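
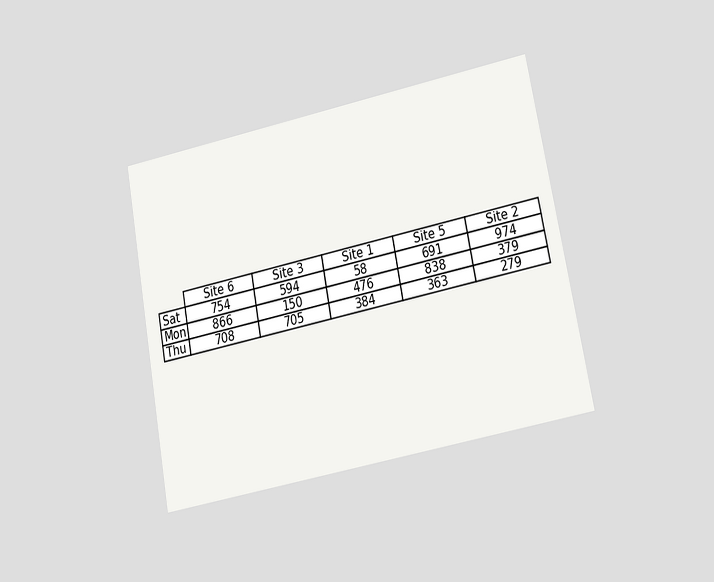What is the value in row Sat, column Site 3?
The chart is tilted about 11° counter-clockwise and viewed at a slight angle. The (Sat, Site 3) cell reads 594.

594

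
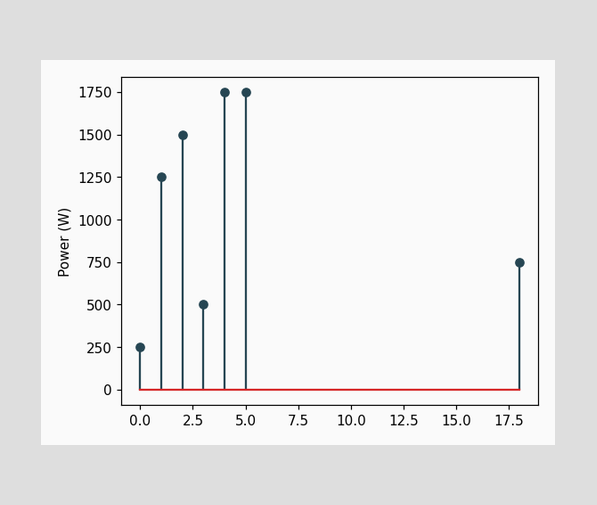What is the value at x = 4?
The stem at x=4 reaches 1750W.

1750W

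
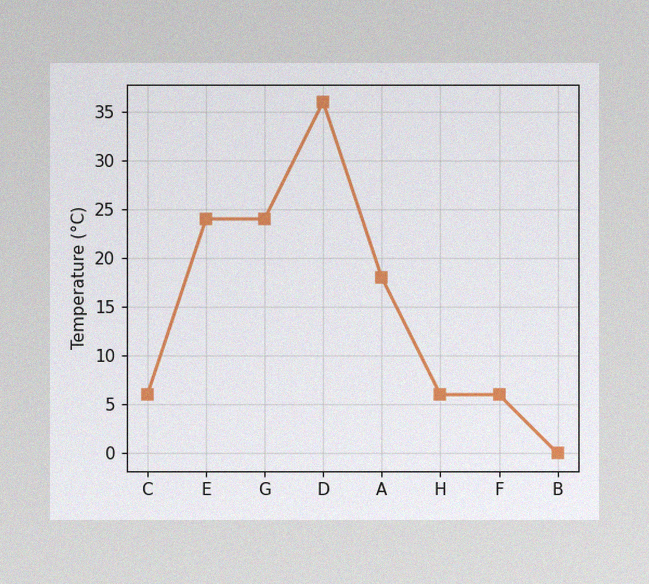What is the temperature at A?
The image has some photo noise and uneven lighting. At A, the line is at 18°C.

18°C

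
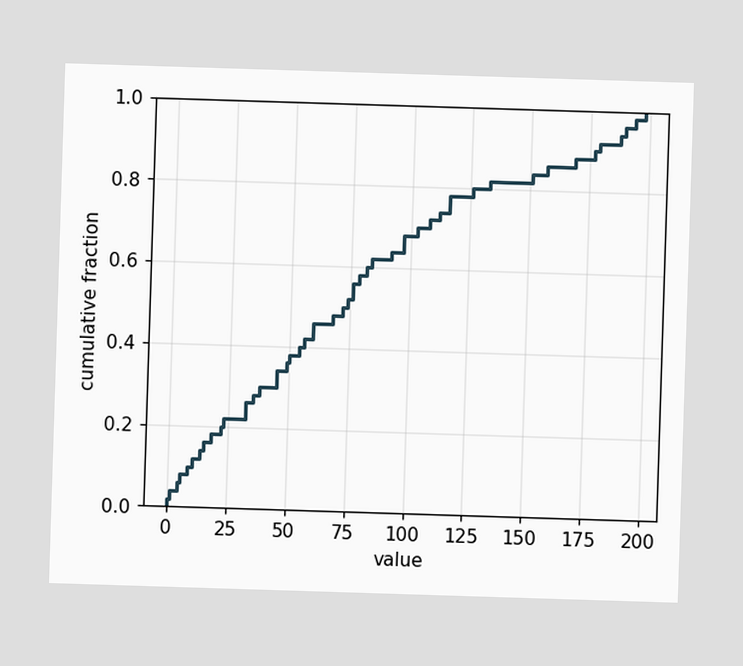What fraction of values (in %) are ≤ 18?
At x=18 the ECDF step is at 18%.

18%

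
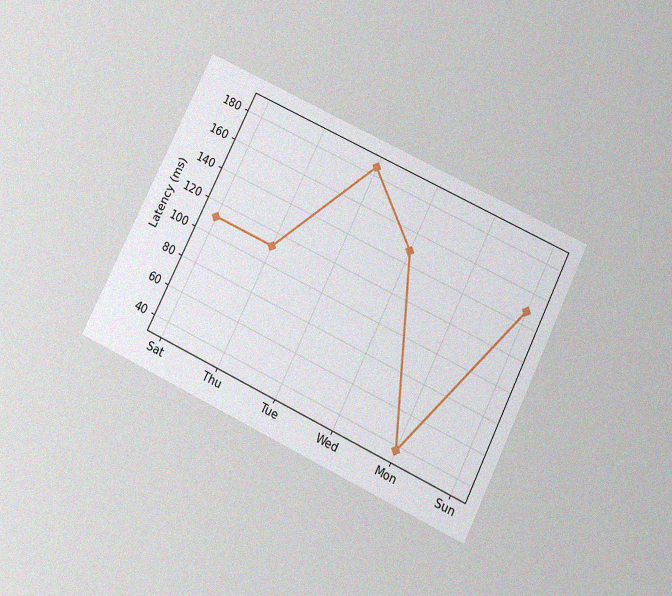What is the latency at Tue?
The chart is tilted about 26° clockwise and viewed slightly from below, with some photo noise. At Tue, the line is at 185ms.

185ms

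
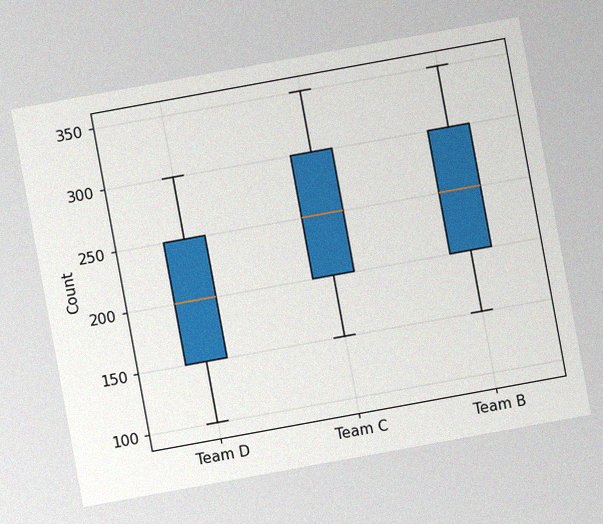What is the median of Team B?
The chart is tilted about 10° counter-clockwise, with some photo noise. The median line in the Team B box sits at 250.

250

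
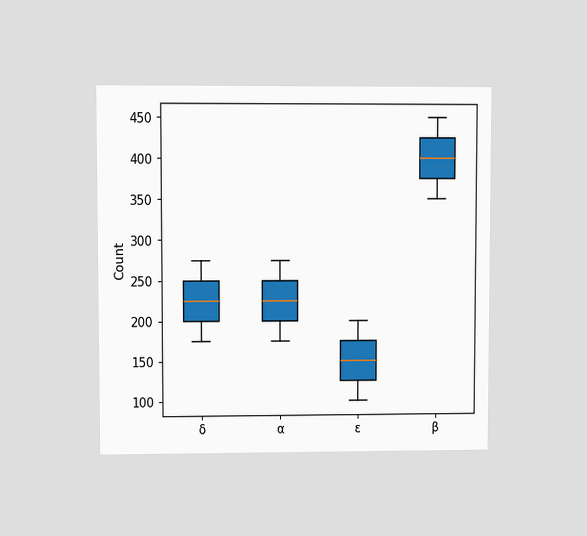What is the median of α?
The chart is viewed at a slight angle. The median line in the α box sits at 225.

225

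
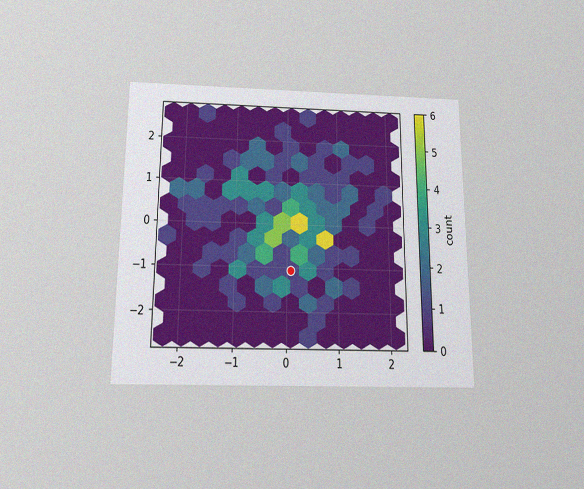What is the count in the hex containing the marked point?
The chart is viewed slightly from below, with some photo noise. The marked hex reads 1 on the colorbar.

1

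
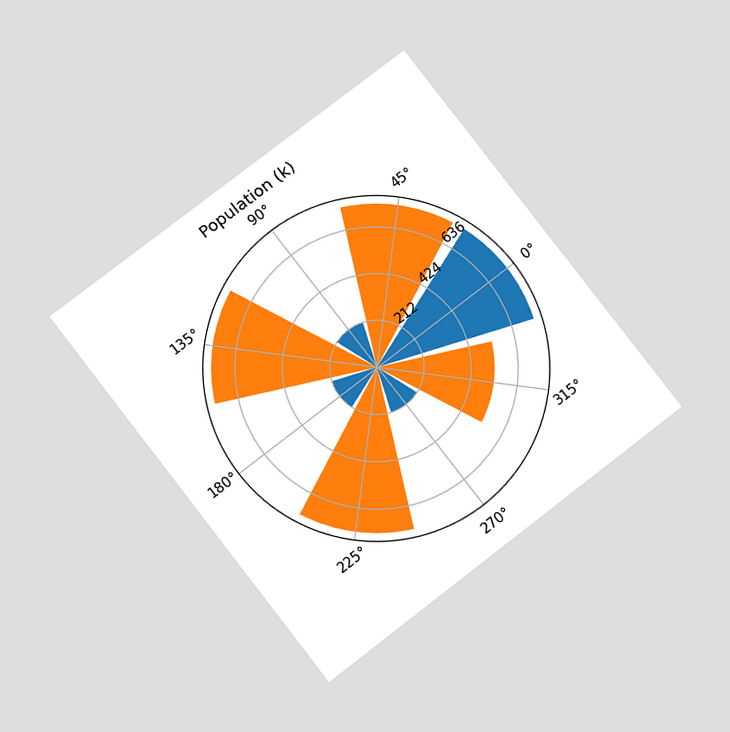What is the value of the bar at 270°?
The chart is tilted about 38° counter-clockwise and viewed at a slight angle. The bar at 270° reaches 212k on the radial axis.

212k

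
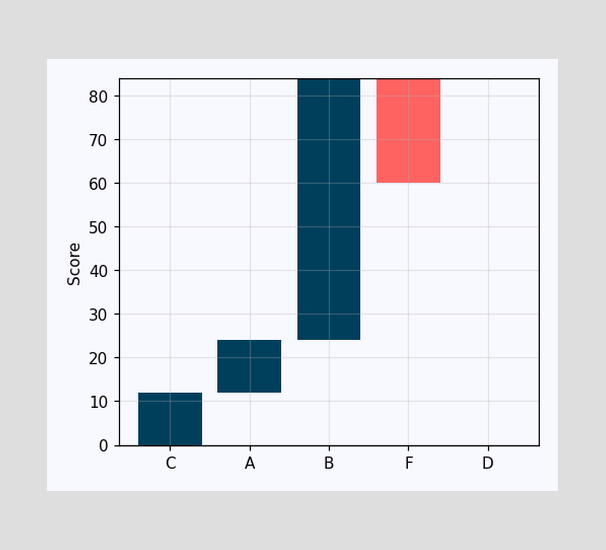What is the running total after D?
60

After D the running total reaches 60.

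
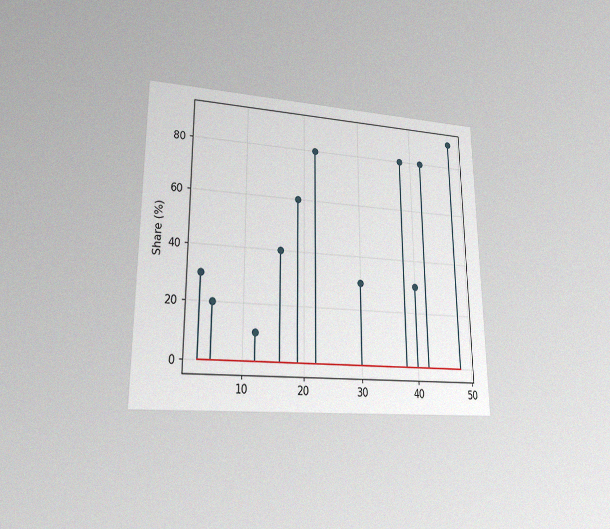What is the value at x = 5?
20%

The chart is viewed at a slight angle, with some photo noise. The stem at x=5 reaches 20%.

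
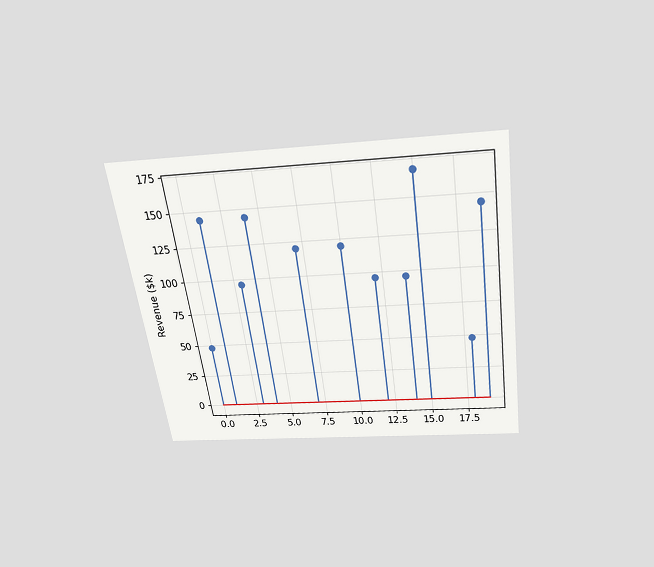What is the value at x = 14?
The chart is tilted about 8° counter-clockwise and viewed slightly from above. The stem at x=14 reaches $96k.

$96k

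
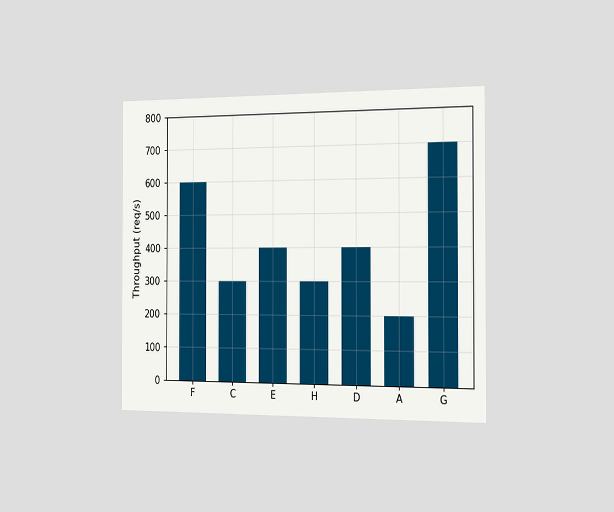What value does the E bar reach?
400req/s

The chart is viewed slightly from the right. Reading along the chart's y-axis, the E bar reaches 400req/s.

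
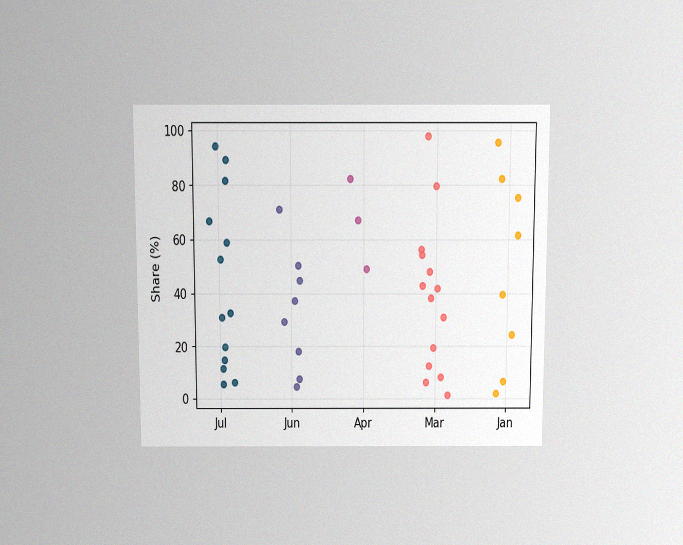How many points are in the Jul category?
The chart is viewed slightly from above, with some photo noise. Counting the markers in the Jul column gives 13.

13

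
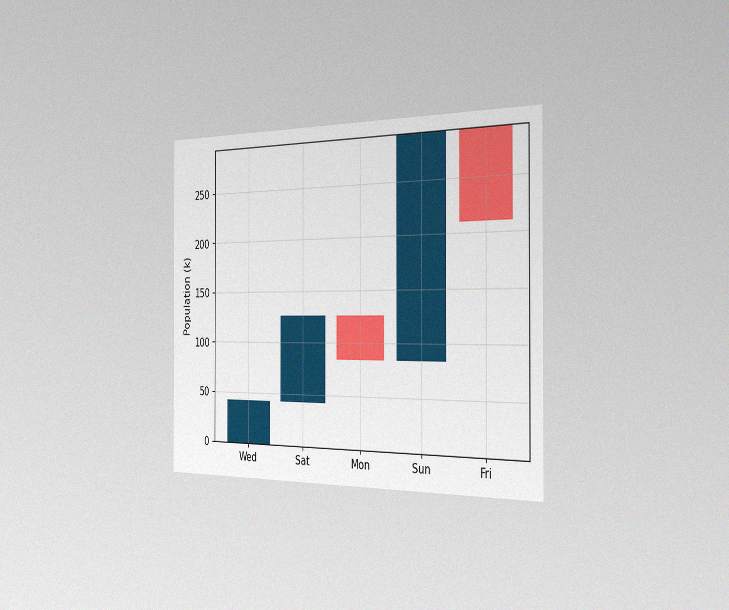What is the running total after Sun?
294k

The chart is viewed slightly from the right, with some photo noise. After Sun the running total reaches 294k.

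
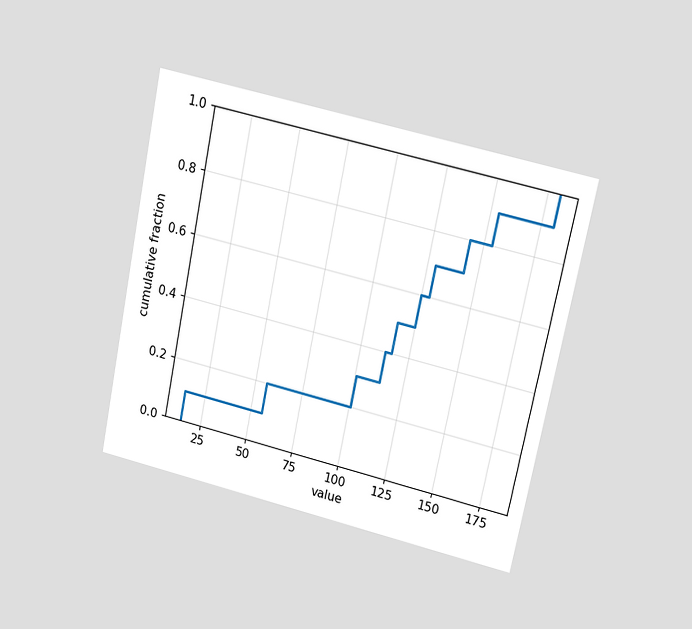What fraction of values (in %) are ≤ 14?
The chart is tilted about 12° clockwise and viewed at a slight angle. At x=14 the ECDF step is at 10%.

10%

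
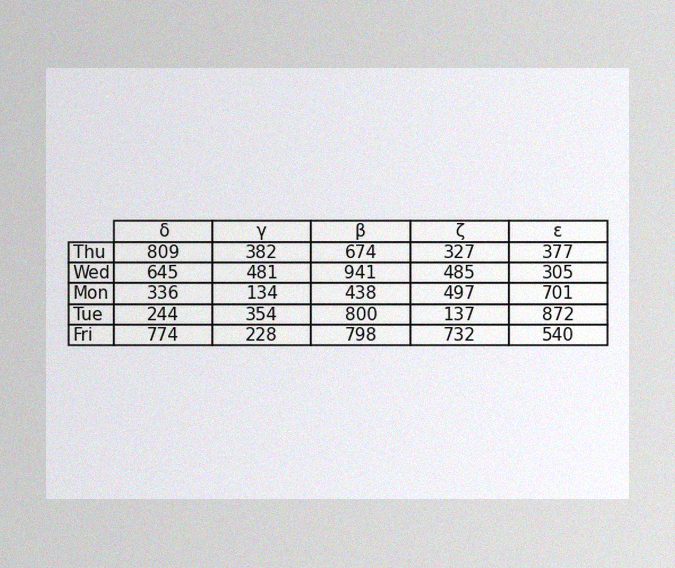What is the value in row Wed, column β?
The image has some photo noise and uneven lighting. The (Wed, β) cell reads 941.

941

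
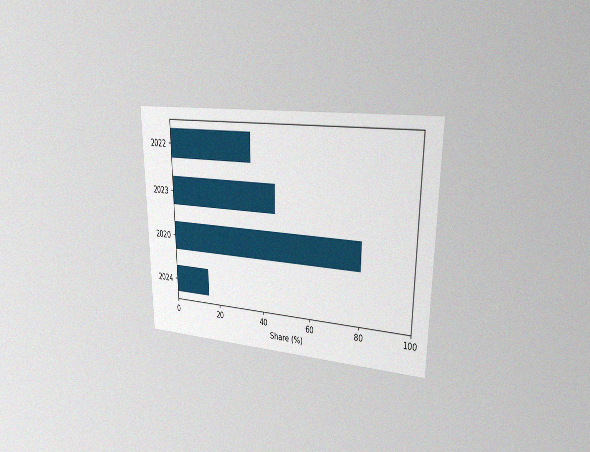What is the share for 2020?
The chart is viewed slightly from the right, with some photo noise. Reading along the chart's x-axis, the 2020 bar reaches 80%.

80%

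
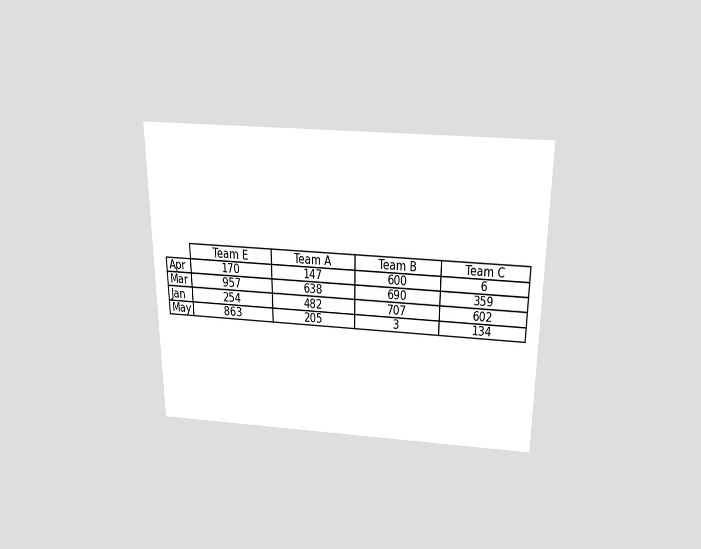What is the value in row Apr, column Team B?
600

The chart is viewed slightly from above. The (Apr, Team B) cell reads 600.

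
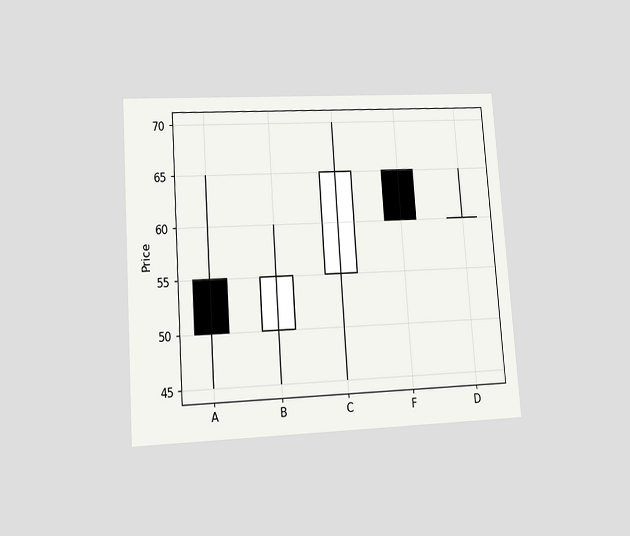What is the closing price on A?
The chart is tilted about 4° counter-clockwise and viewed at a slight angle. The A candle closes at 50.

50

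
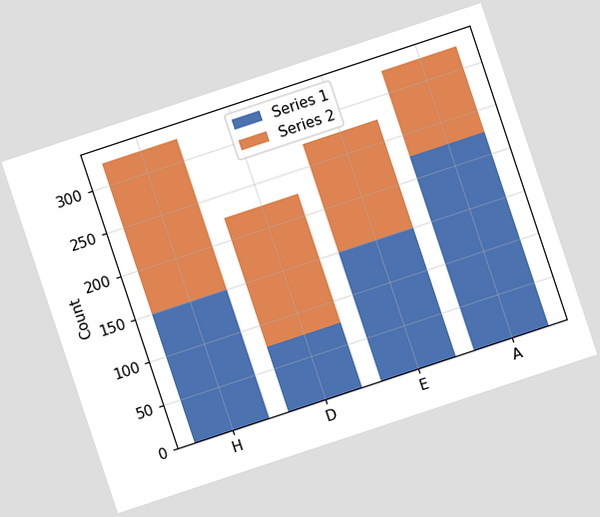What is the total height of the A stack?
325

The chart is tilted about 18° counter-clockwise. The A stack's top reaches 325 on the y-axis.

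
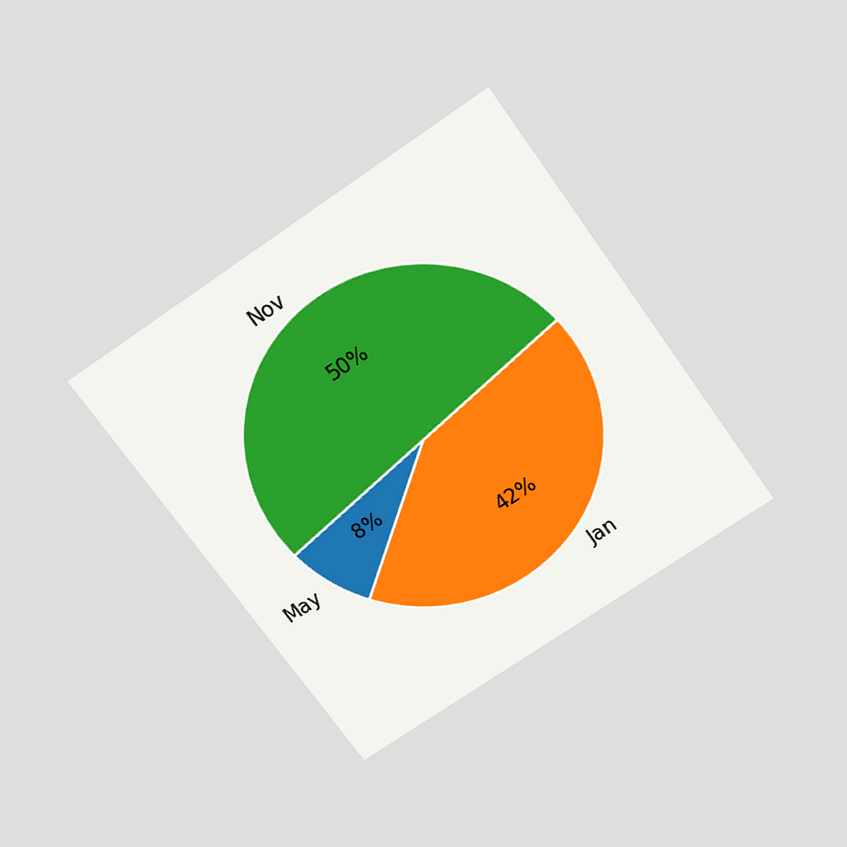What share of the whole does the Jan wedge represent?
The chart is tilted about 35° counter-clockwise and viewed slightly from above. The Jan slice takes up 42% of the pie.

42%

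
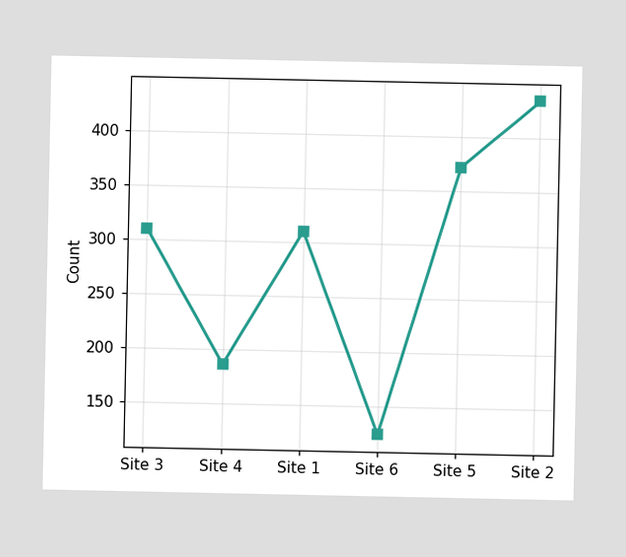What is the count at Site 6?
124

At Site 6, the line is at 124.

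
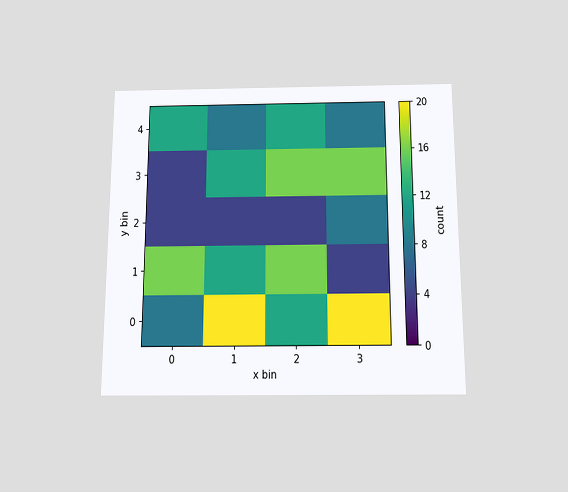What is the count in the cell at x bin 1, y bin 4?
The chart is viewed slightly from below. Matching the cell (1, 4) against the colorbar gives 8.

8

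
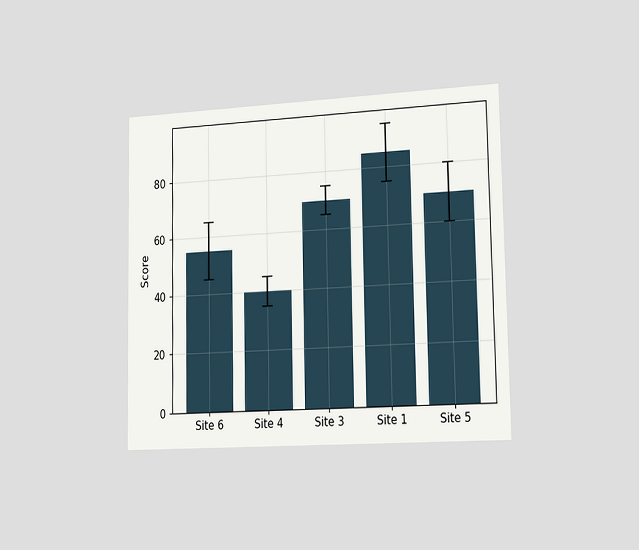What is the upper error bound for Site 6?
The chart is viewed slightly from the right. The Site 6 bar's upper whisker reaches 65.

65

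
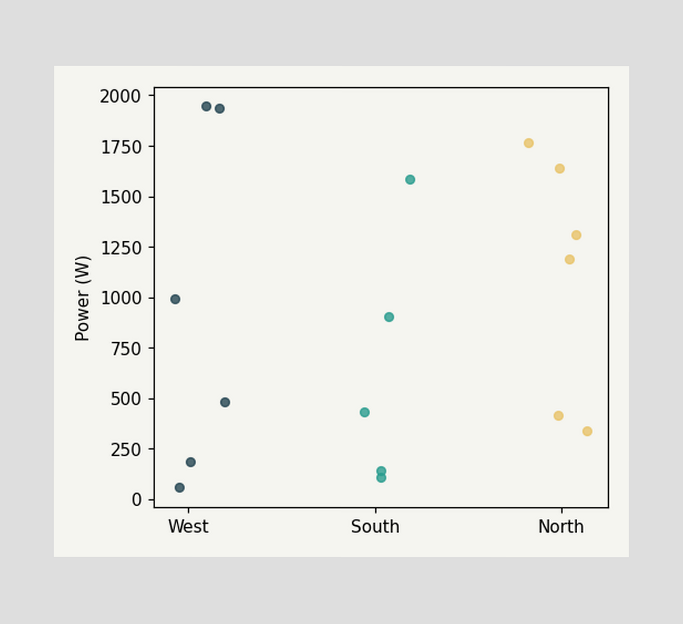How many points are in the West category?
6

Counting the markers in the West column gives 6.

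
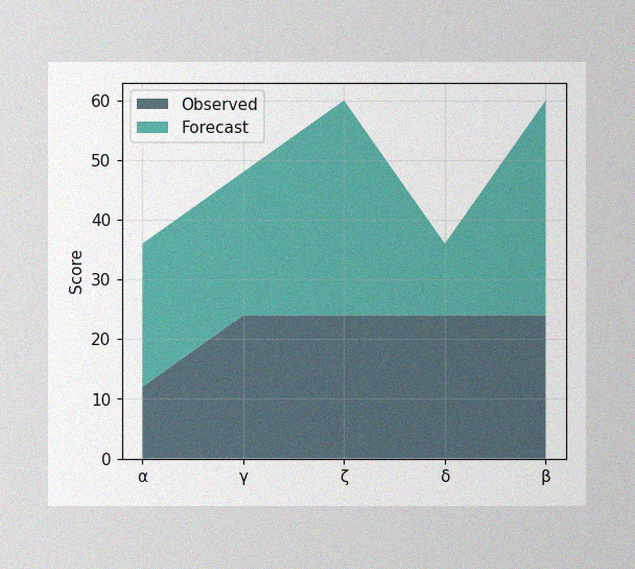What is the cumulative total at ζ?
The image has some photo noise and uneven lighting. The stacked total at ζ reaches 60.

60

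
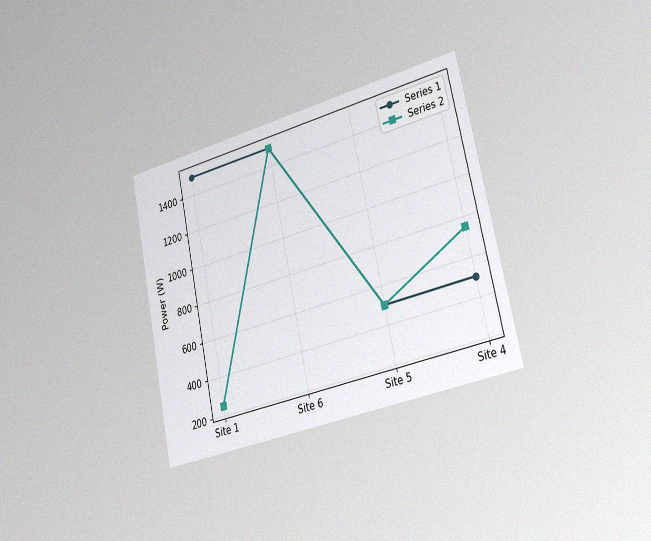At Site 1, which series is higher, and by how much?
Series 1, by 1250W

The chart is tilted about 12° counter-clockwise and viewed slightly from the right, with some photo noise. At Site 1, Series 1 sits above the other line by 1250W.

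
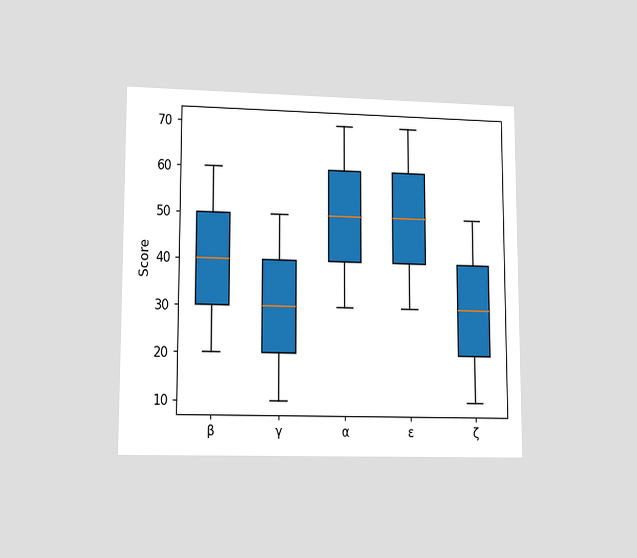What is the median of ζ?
30

The chart is viewed at a slight angle. The median line in the ζ box sits at 30.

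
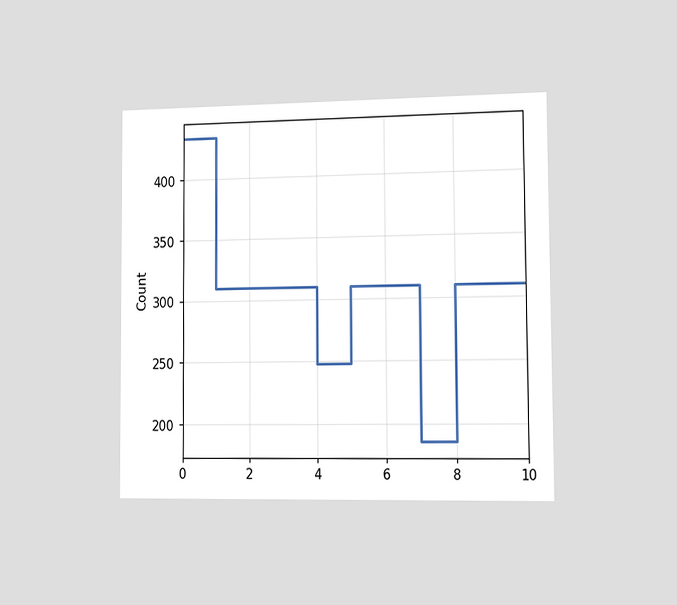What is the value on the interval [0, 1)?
The chart is viewed slightly from the right. On [0, 1) the step sits at 434.

434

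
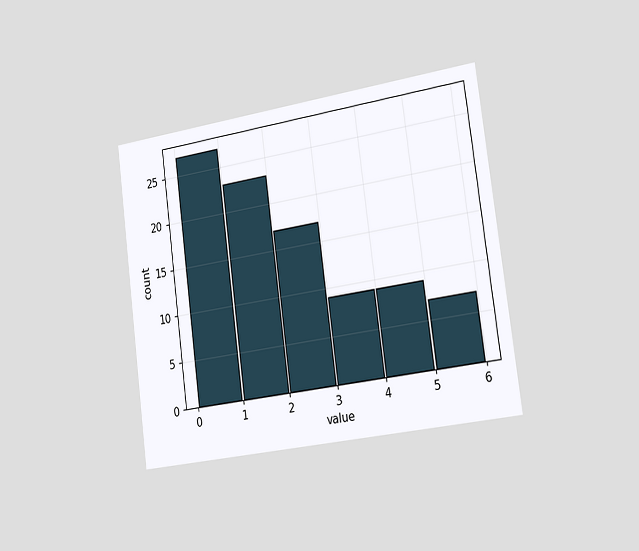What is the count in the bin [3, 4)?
The chart is tilted about 8° counter-clockwise and viewed slightly from the right. The [3, 4) bin has height 9.

9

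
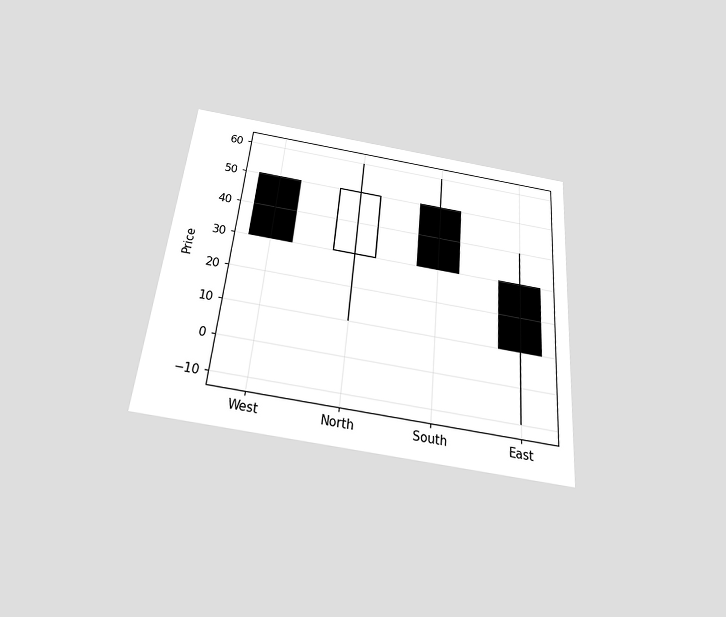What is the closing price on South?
30

The chart is tilted about 5° clockwise and viewed slightly from below. The South candle closes at 30.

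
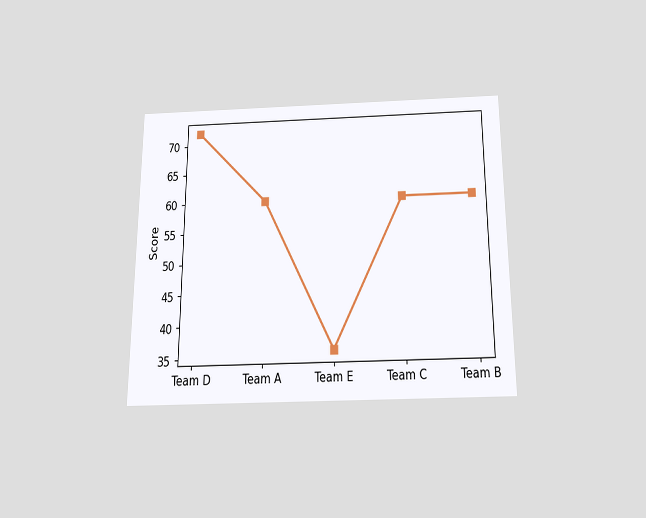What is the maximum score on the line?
72

The chart is viewed slightly from below. The highest point is at Team D, and reading across to the y-axis gives 72.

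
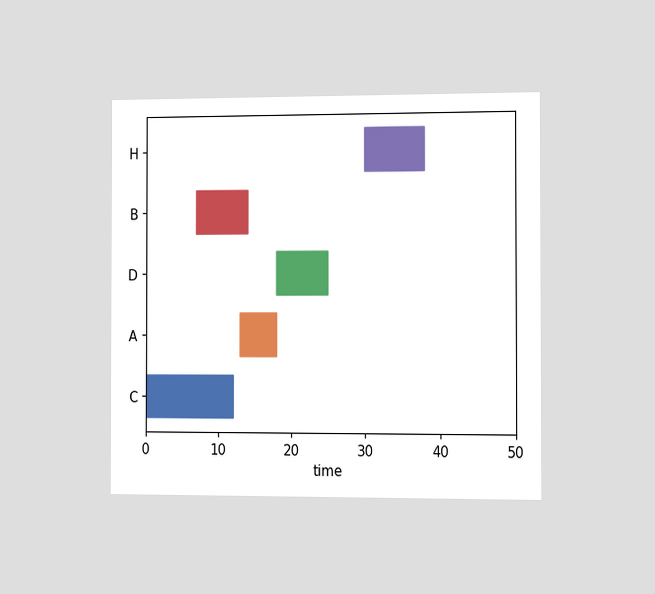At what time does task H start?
The chart is viewed slightly from the right. The H bar begins at t=30.

30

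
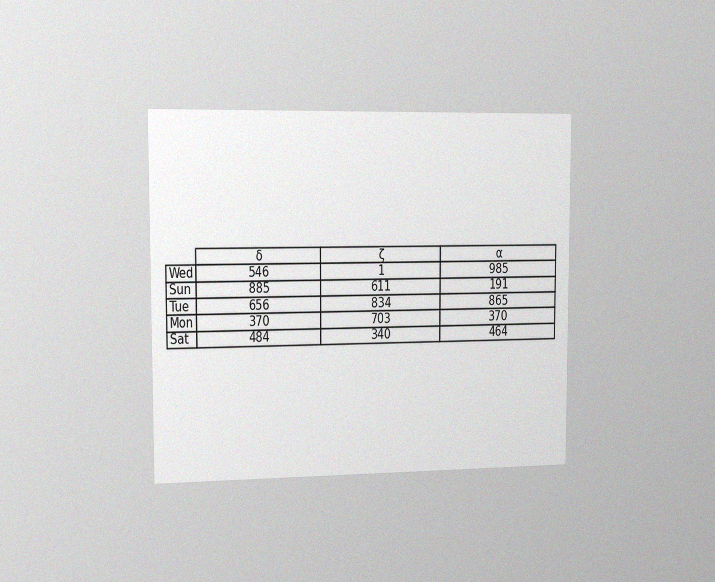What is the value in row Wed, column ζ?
1

The chart is viewed slightly from the left, with some photo noise. The (Wed, ζ) cell reads 1.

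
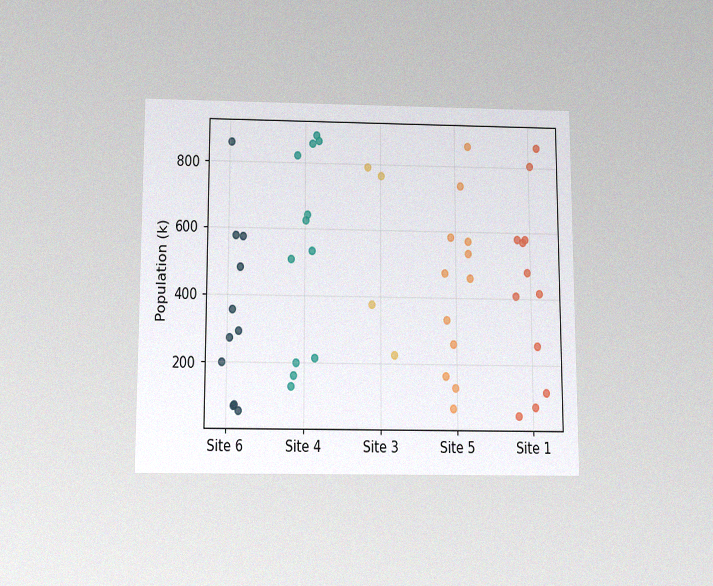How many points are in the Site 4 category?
12

The chart is viewed slightly from below, with some photo noise. Counting the markers in the Site 4 column gives 12.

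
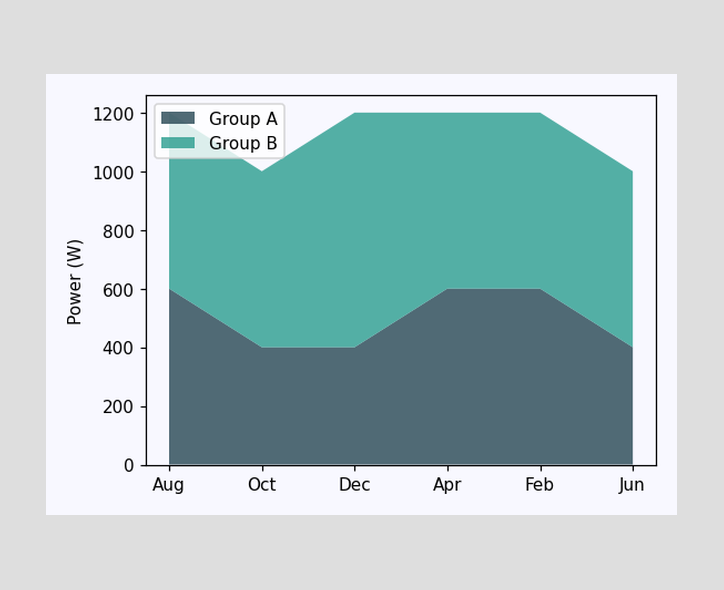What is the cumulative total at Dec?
The stacked total at Dec reaches 1200W.

1200W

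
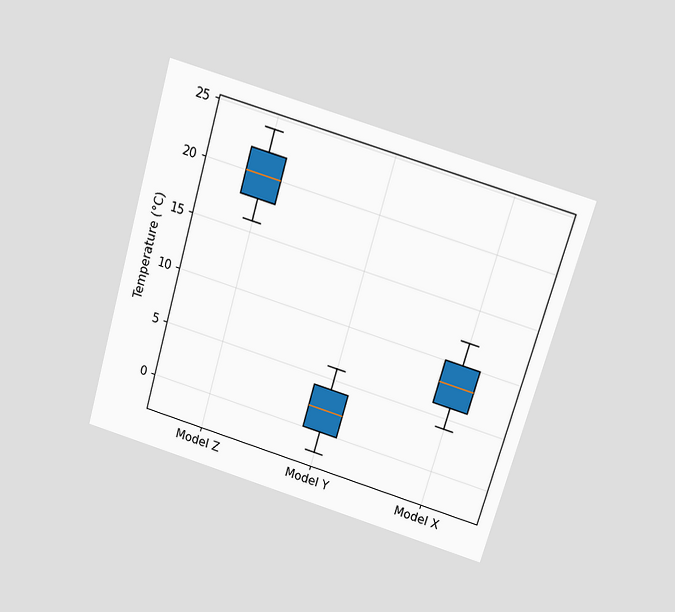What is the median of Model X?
8°C

The chart is tilted about 16° clockwise and viewed slightly from above. The median line in the Model X box sits at 8°C.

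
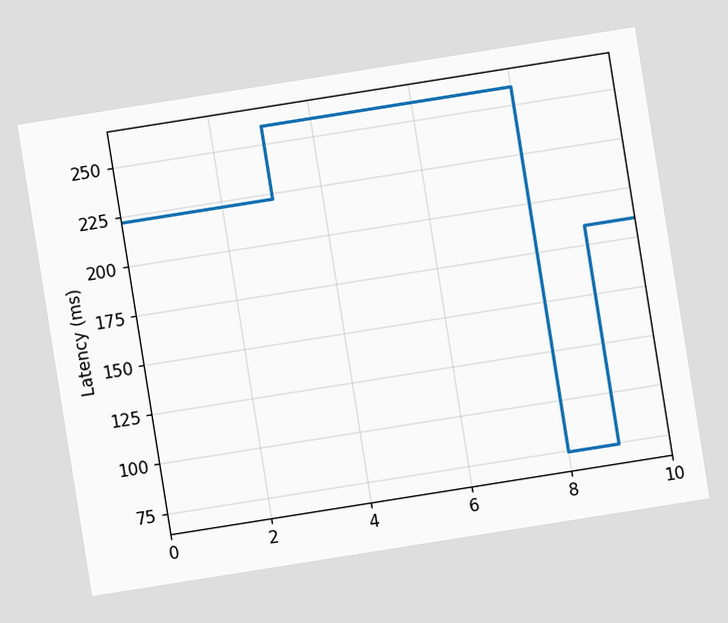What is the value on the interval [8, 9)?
74ms

The chart is tilted about 9° counter-clockwise. On [8, 9) the step sits at 74ms.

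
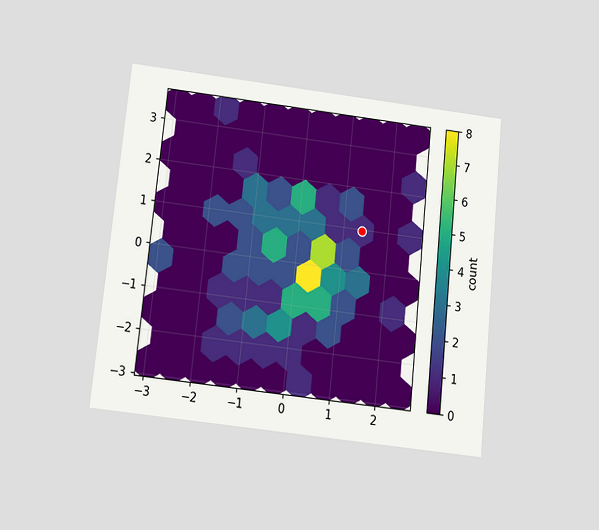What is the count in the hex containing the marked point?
The chart is tilted about 6° clockwise and viewed slightly from below. The marked hex reads 1 on the colorbar.

1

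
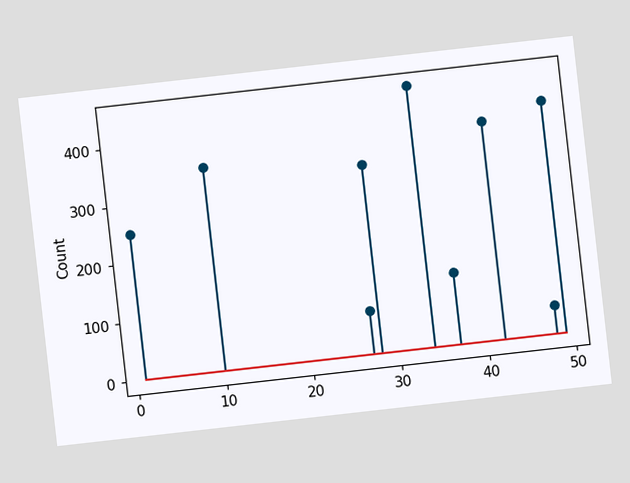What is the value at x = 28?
The chart is tilted about 6° counter-clockwise. The stem at x=28 reaches 325.

325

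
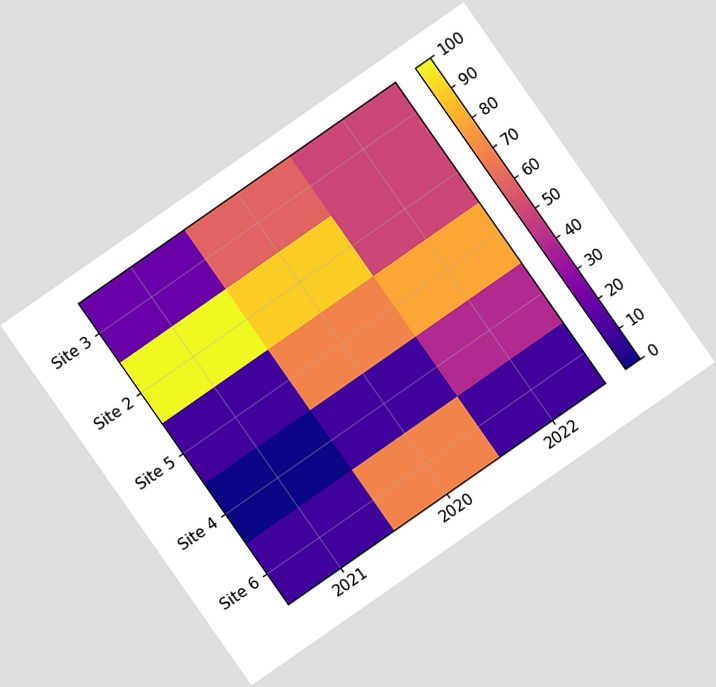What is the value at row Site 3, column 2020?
The chart is tilted about 35° counter-clockwise. Matching cell (Site 3, 2020) against the colorbar gives 60.

60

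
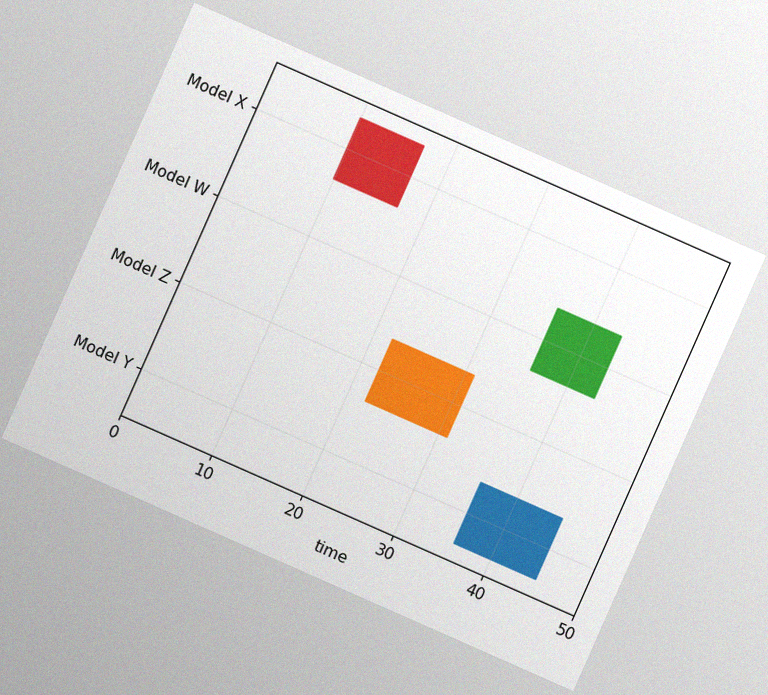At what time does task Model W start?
36

The chart is tilted about 24° clockwise, with some photo noise. The Model W bar begins at t=36.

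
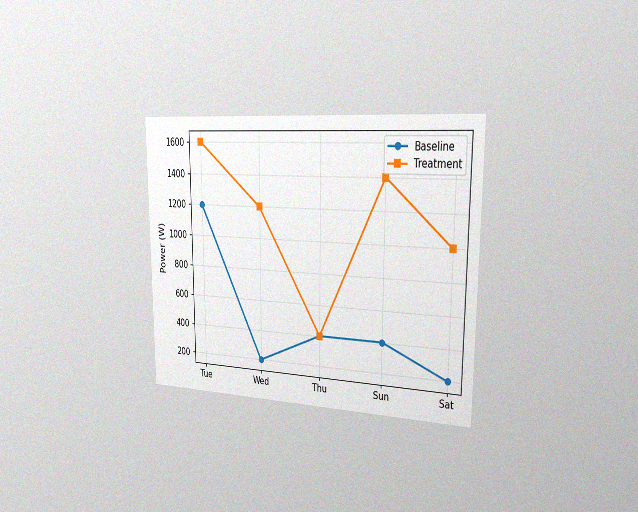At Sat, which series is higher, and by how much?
Treatment, by 800W

The chart is viewed slightly from the right, with some photo noise. At Sat, Treatment sits above the other line by 800W.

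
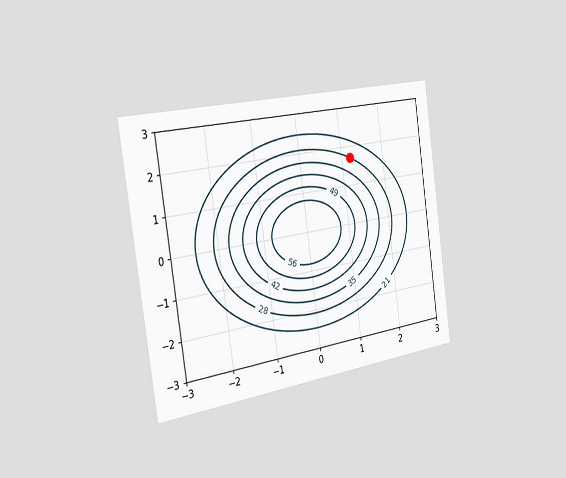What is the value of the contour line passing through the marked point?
28

The chart is tilted about 8° counter-clockwise and viewed slightly from the left. The marked point sits on the contour labelled 28.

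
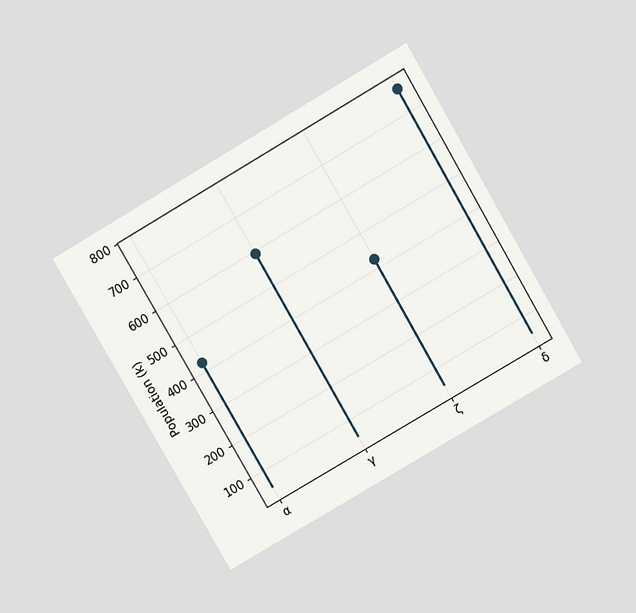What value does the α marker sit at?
The chart is tilted about 30° counter-clockwise and viewed slightly from above. The α marker sits at 425k.

425k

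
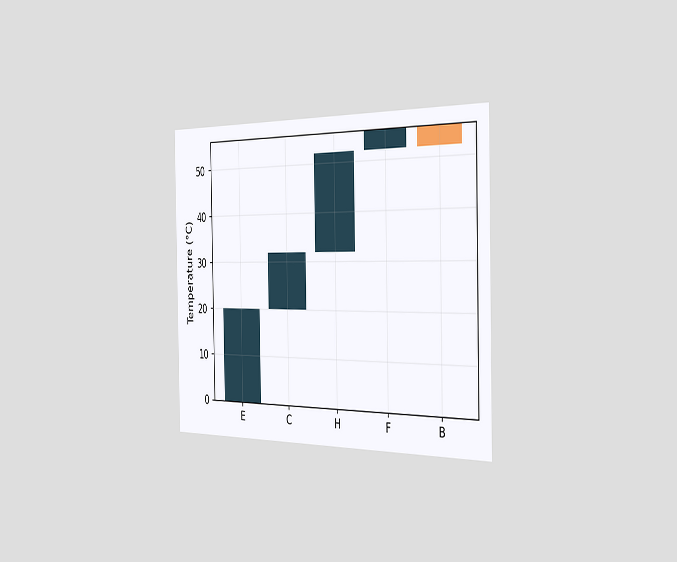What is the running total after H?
The chart is viewed slightly from the right. After H the running total reaches 52°C.

52°C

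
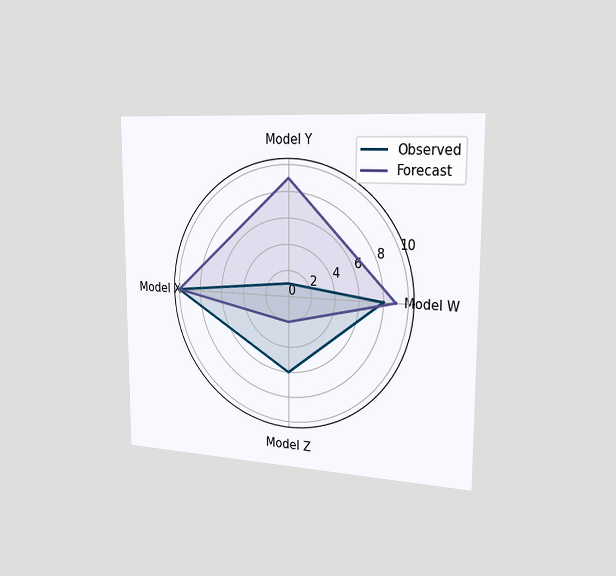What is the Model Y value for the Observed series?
1

The chart is viewed slightly from the right. On the Model Y axis, Observed reaches 1.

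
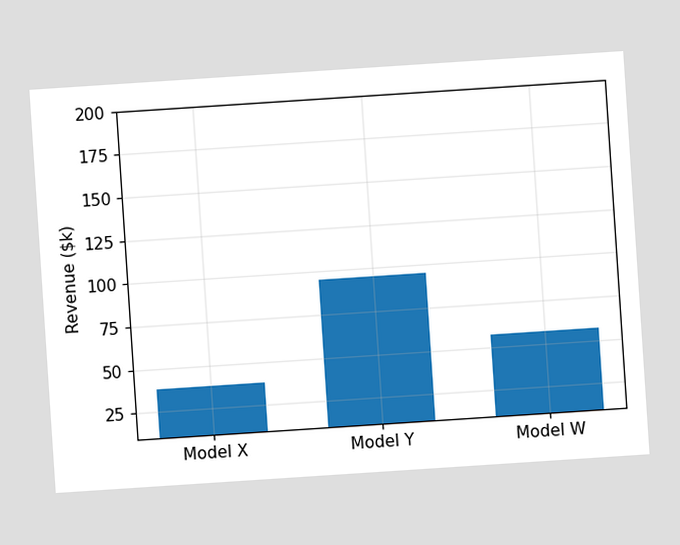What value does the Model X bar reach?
The chart is tilted about 4° counter-clockwise. Reading along the chart's y-axis, the Model X bar reaches $38k.

$38k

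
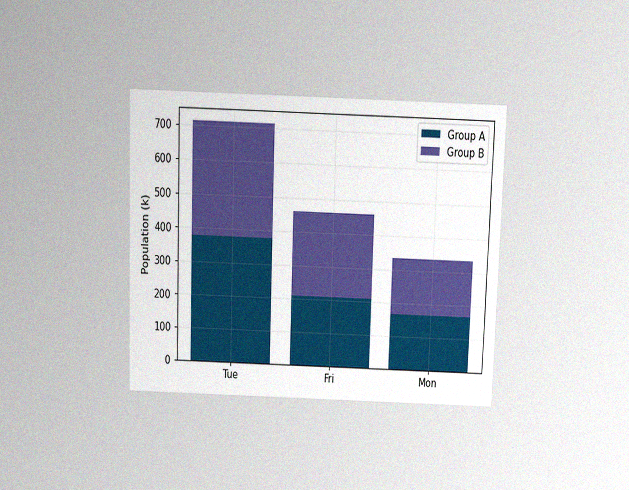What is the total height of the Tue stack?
714k

The chart is viewed slightly from above, with some photo noise. The Tue stack's top reaches 714k on the y-axis.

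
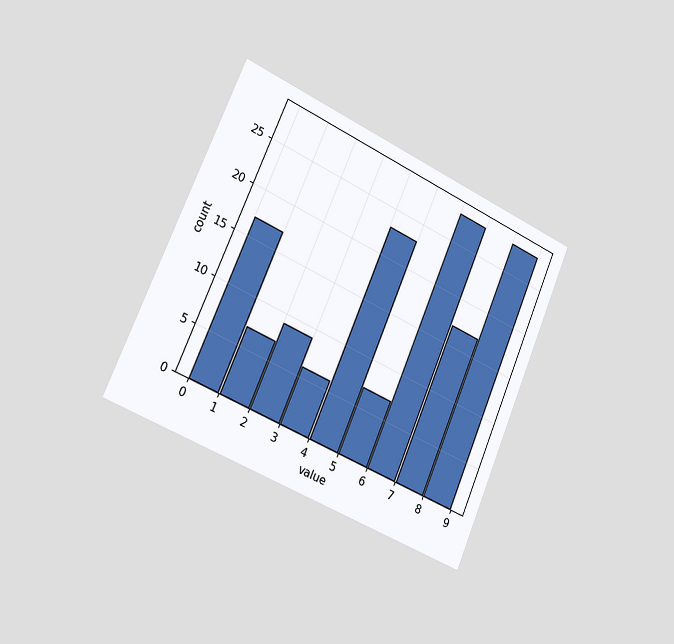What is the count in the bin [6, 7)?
The chart is tilted about 23° clockwise and viewed slightly from the left. The [6, 7) bin has height 28.

28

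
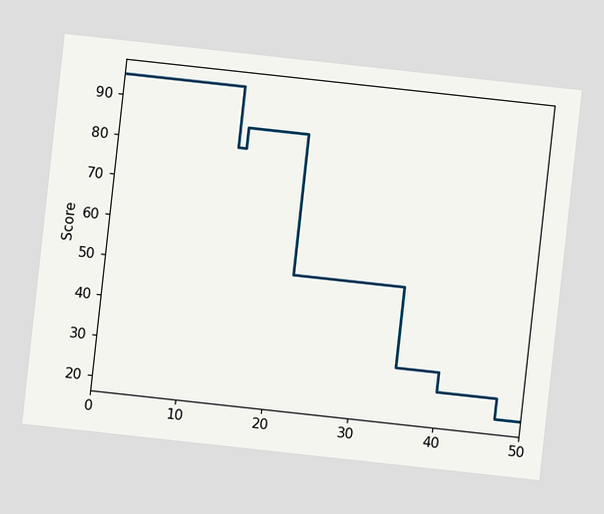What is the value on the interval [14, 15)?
The chart is tilted about 6° clockwise. On [14, 15) the step sits at 80.

80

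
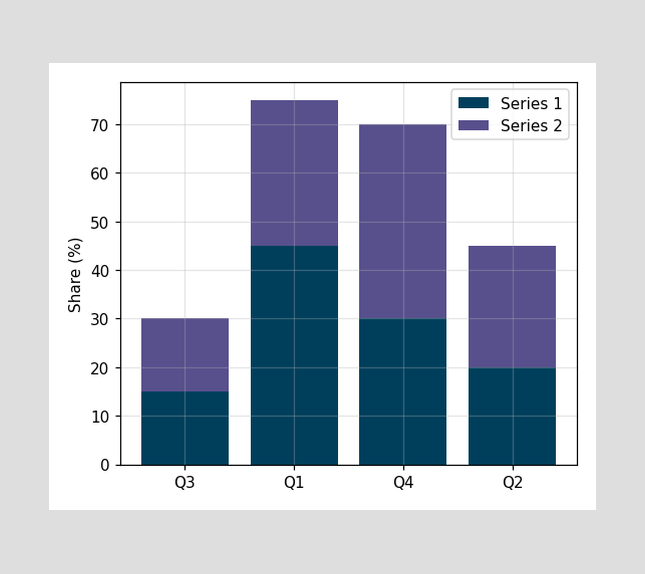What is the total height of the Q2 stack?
45%

The Q2 stack's top reaches 45% on the y-axis.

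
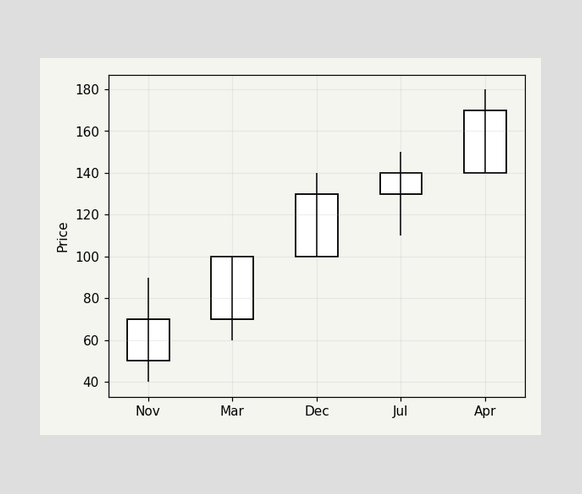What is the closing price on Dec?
The Dec candle closes at 130.

130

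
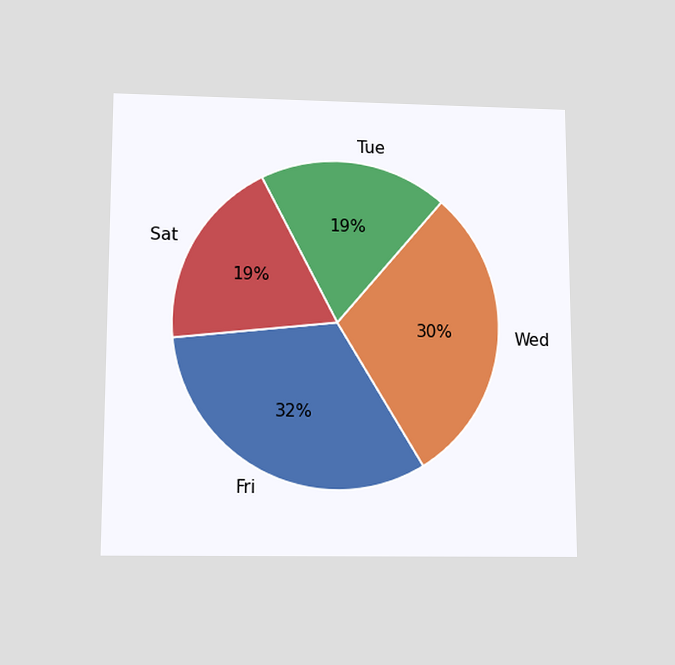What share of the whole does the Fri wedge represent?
The chart is viewed slightly from below. The Fri slice takes up 32% of the pie.

32%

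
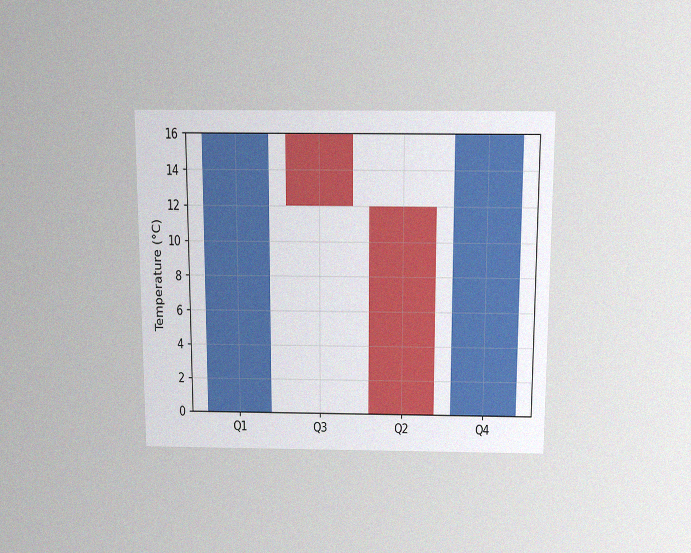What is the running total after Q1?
The chart is viewed slightly from above, with some photo noise. After Q1 the running total reaches 16°C.

16°C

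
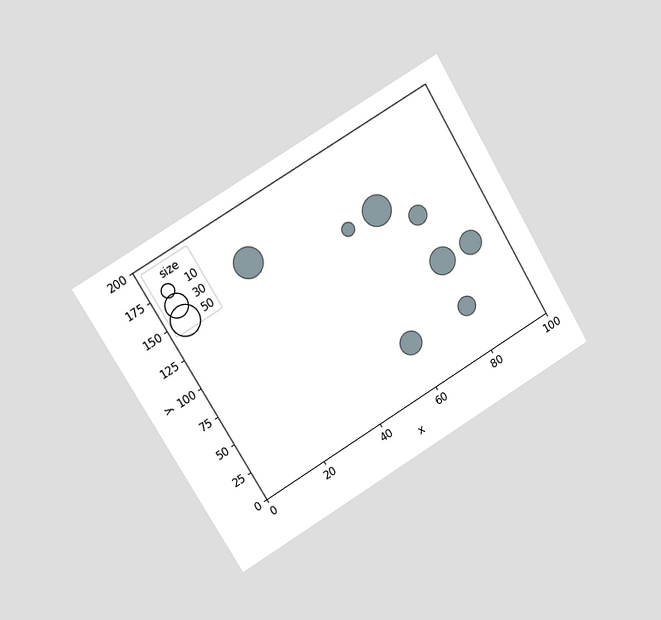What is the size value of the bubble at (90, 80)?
The chart is tilted about 31° counter-clockwise and viewed at a slight angle. Matching the bubble at (90, 80) against the size legend gives 30.

30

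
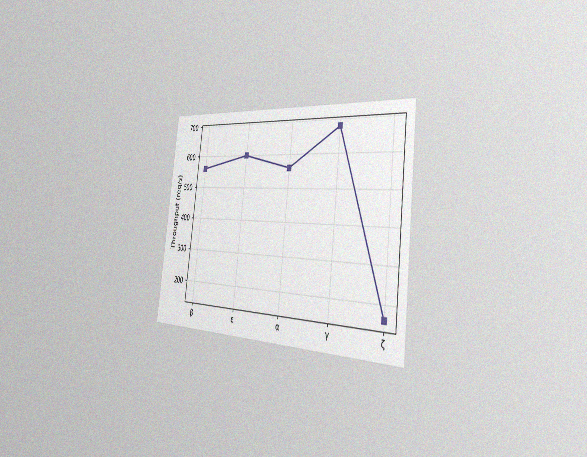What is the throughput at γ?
680req/s

The chart is tilted about 7° clockwise and viewed slightly from the right, with some photo noise. At γ, the line is at 680req/s.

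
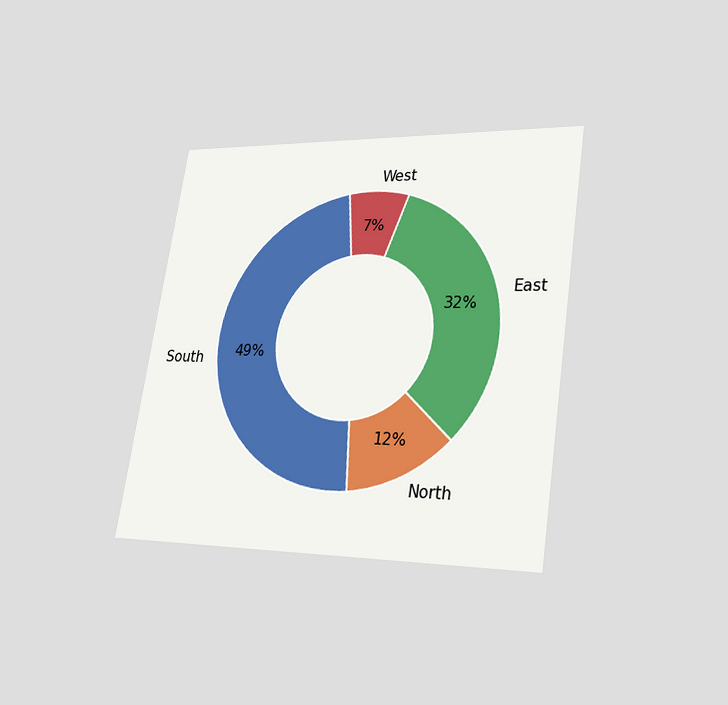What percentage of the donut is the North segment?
12%

The chart is tilted about 9° clockwise and viewed at a slight angle. The North segment takes up 12% of the ring.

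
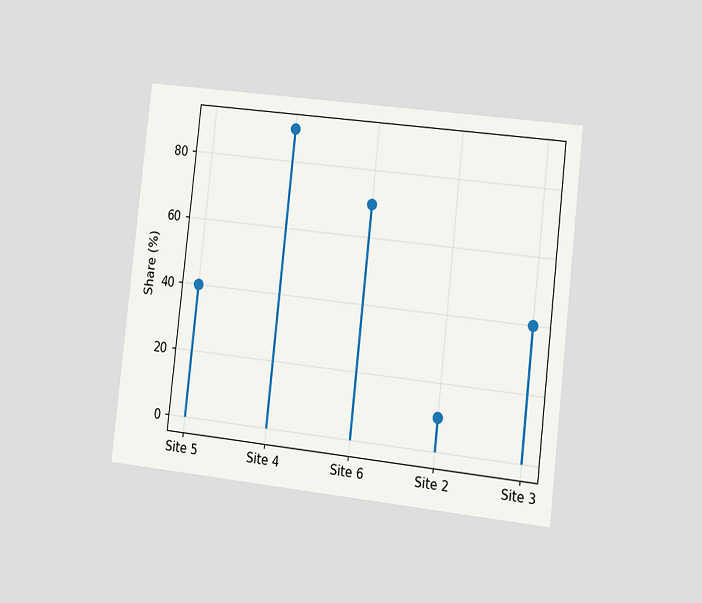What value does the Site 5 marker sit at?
The chart is tilted about 6° clockwise and viewed at a slight angle. The Site 5 marker sits at 40%.

40%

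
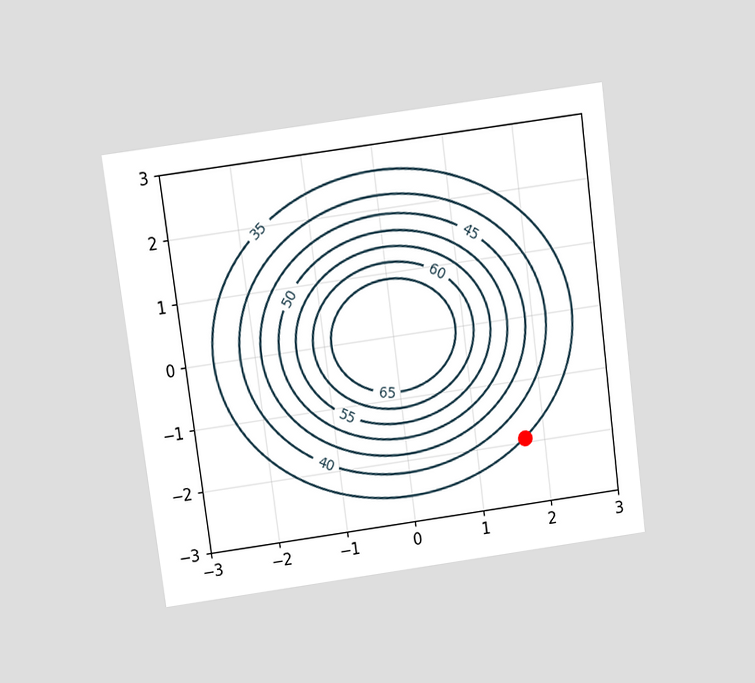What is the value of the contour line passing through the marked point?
35

The chart is tilted about 7° counter-clockwise and viewed slightly from above. The marked point sits on the contour labelled 35.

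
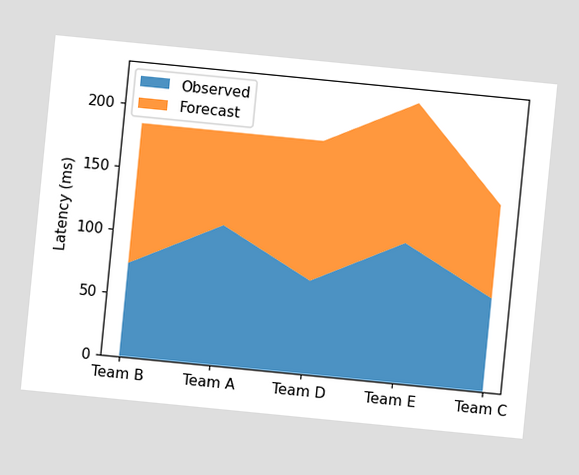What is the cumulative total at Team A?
185ms

The chart is tilted about 6° clockwise. The stacked total at Team A reaches 185ms.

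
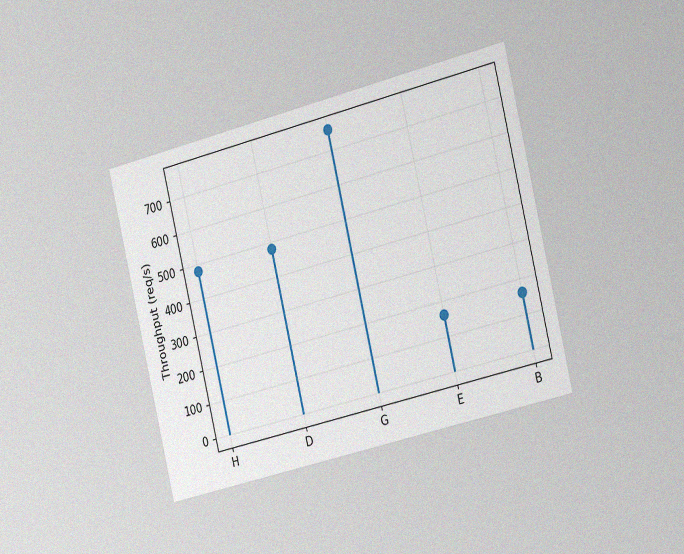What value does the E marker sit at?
160req/s

The chart is tilted about 14° counter-clockwise and viewed slightly from the right, with some photo noise. The E marker sits at 160req/s.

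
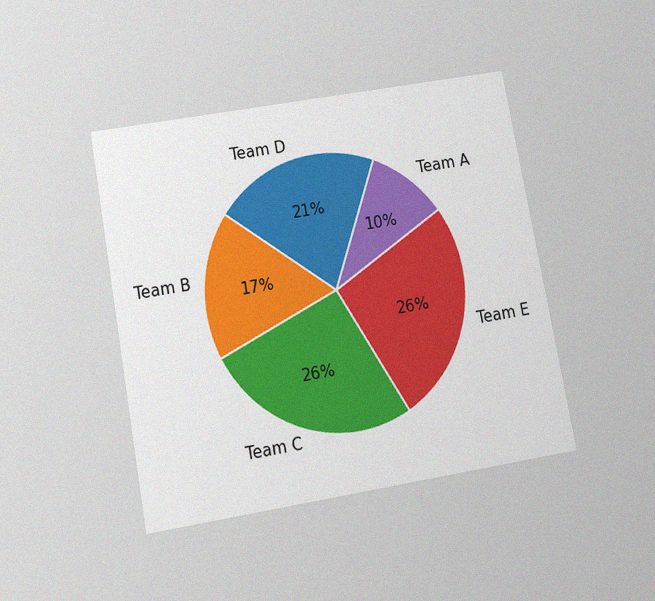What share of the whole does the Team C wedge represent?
26%

The chart is tilted about 10° counter-clockwise and viewed slightly from below, with some photo noise. The Team C slice takes up 26% of the pie.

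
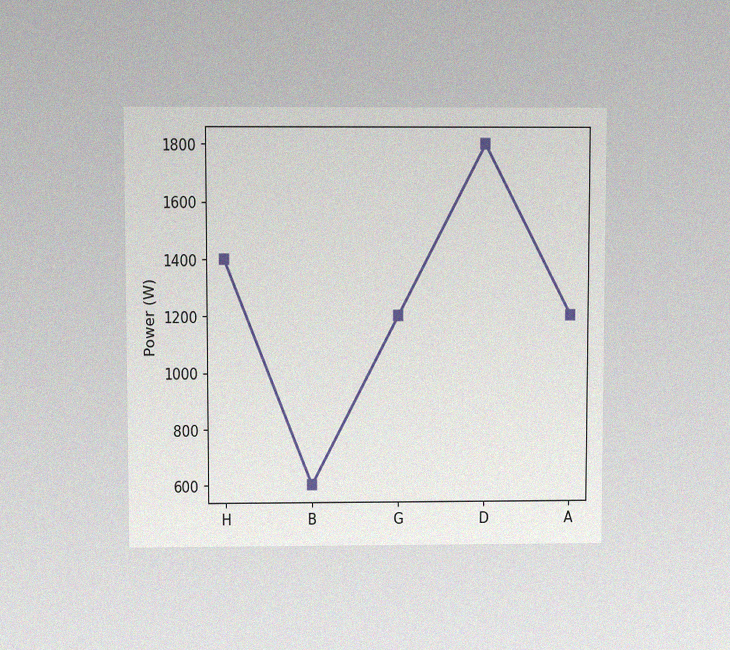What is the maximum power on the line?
1800W

The chart is viewed slightly from above, with some photo noise. The highest point is at D, and reading across to the y-axis gives 1800W.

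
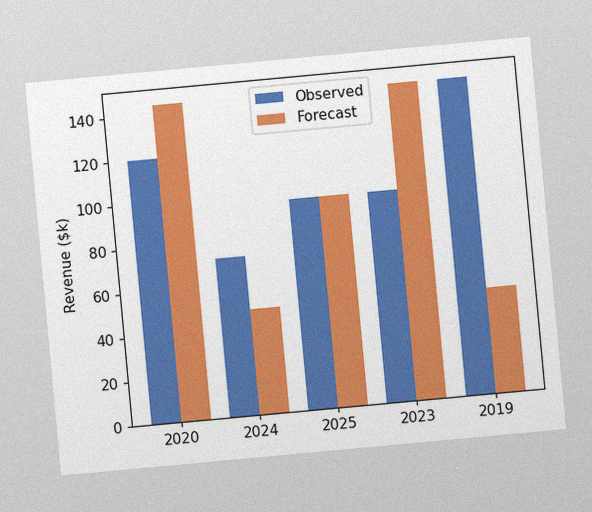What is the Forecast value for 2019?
The chart is tilted about 5° counter-clockwise, with some photo noise. The Forecast bar at 2019 reaches $48k on the y-axis.

$48k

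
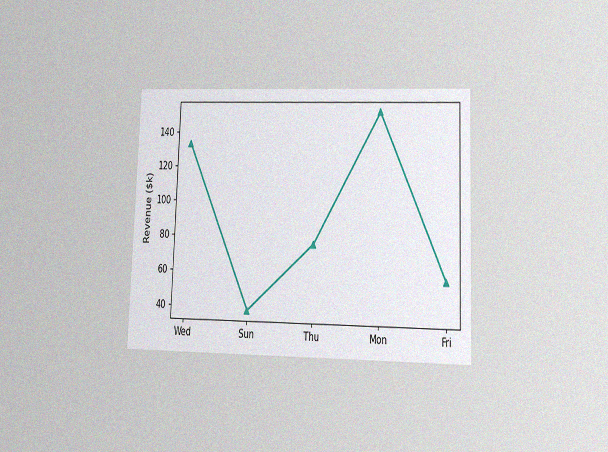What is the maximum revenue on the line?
$152k

The chart is tilted about 2° clockwise and viewed at a slight angle, with some photo noise. The highest point is at Mon, and reading across to the y-axis gives $152k.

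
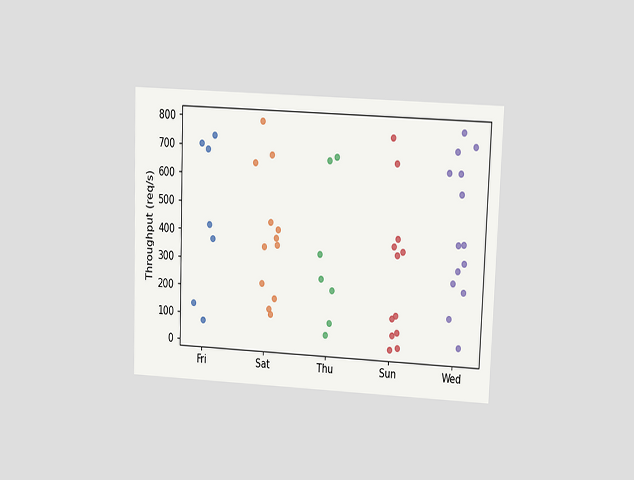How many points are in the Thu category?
The chart is tilted about 2° clockwise and viewed at a slight angle. Counting the markers in the Thu column gives 7.

7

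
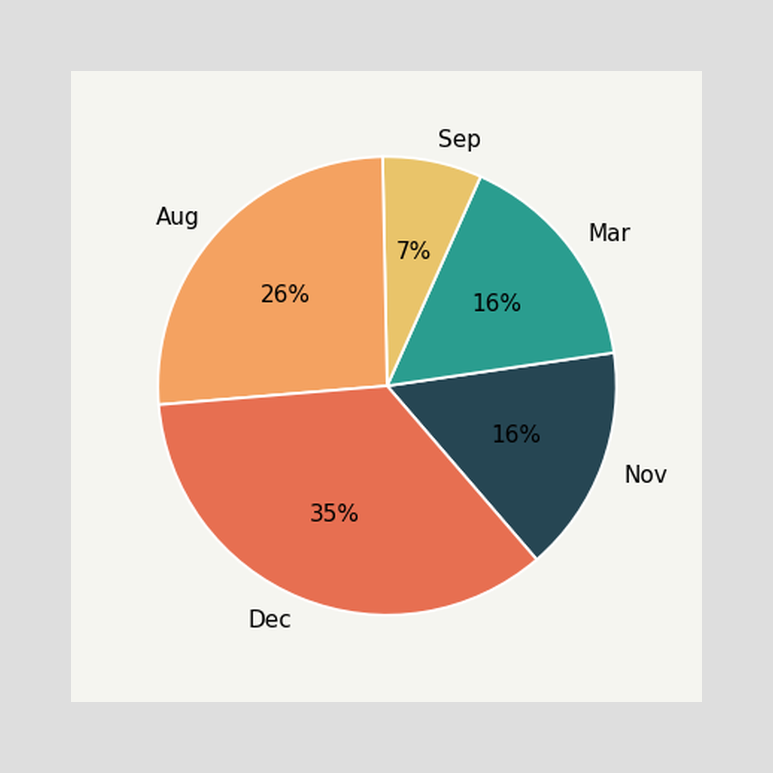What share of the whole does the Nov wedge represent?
The Nov slice takes up 16% of the pie.

16%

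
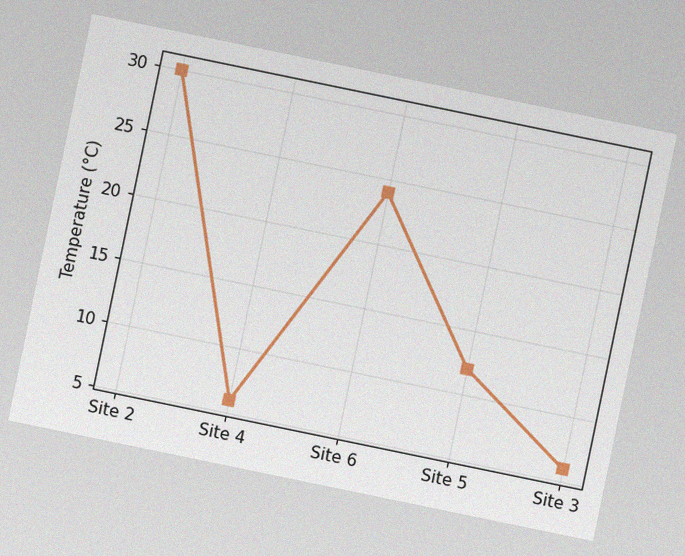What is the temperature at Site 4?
6°C

The chart is tilted about 12° clockwise, with some photo noise. At Site 4, the line is at 6°C.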